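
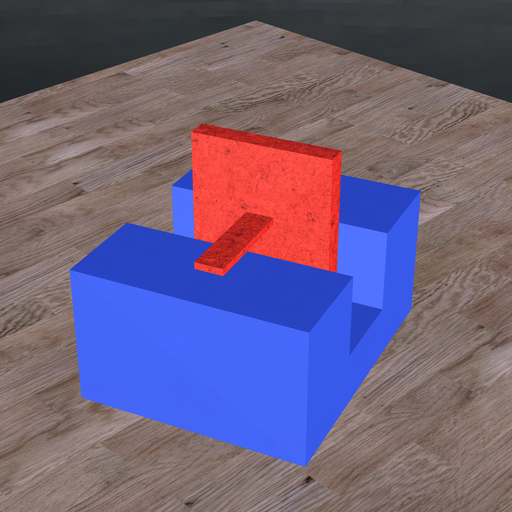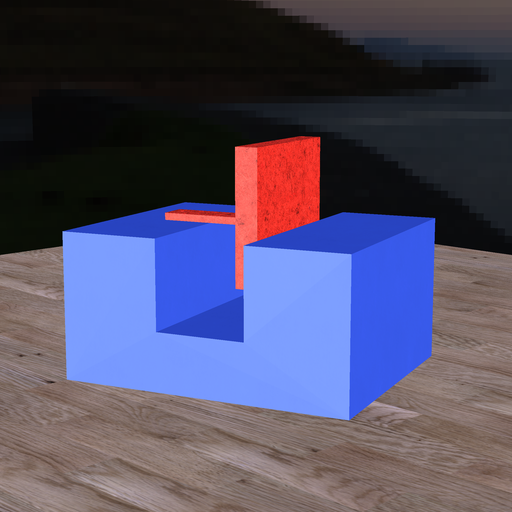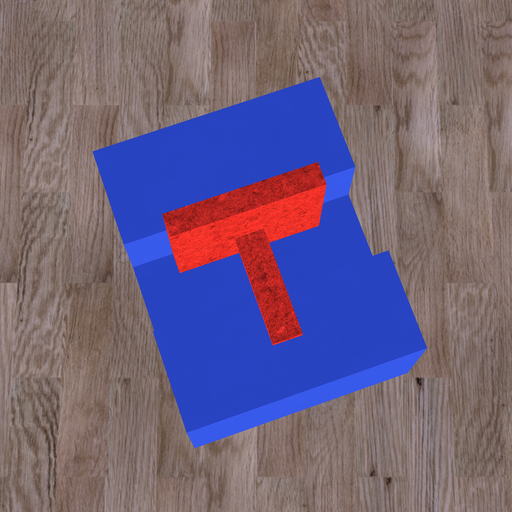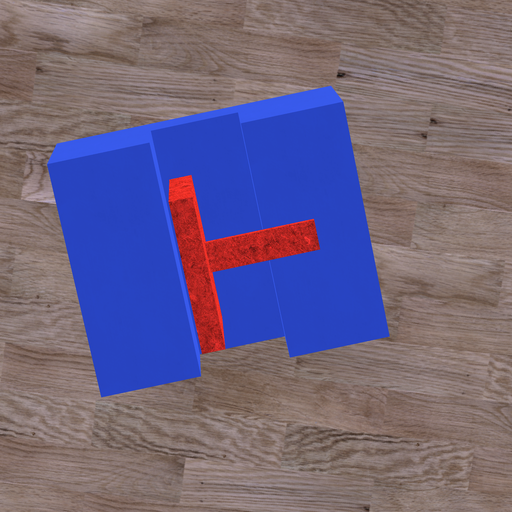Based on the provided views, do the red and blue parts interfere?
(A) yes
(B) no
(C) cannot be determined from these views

(B) no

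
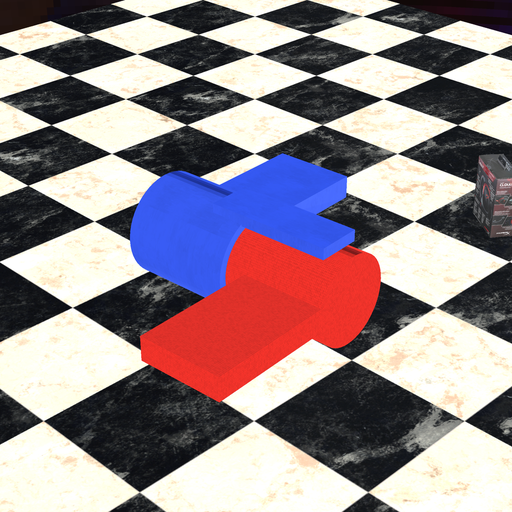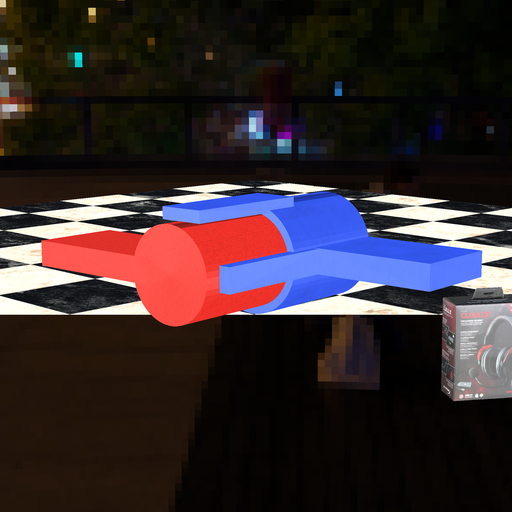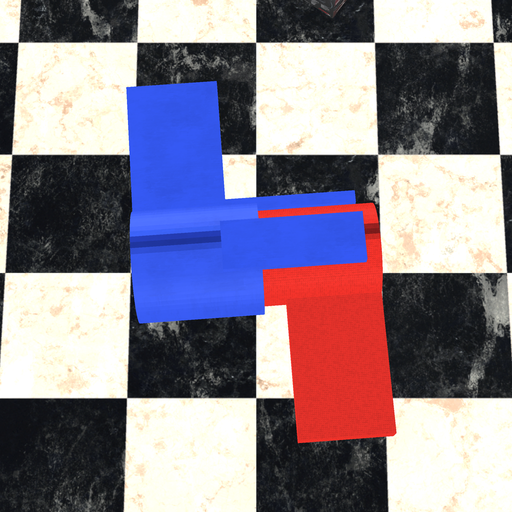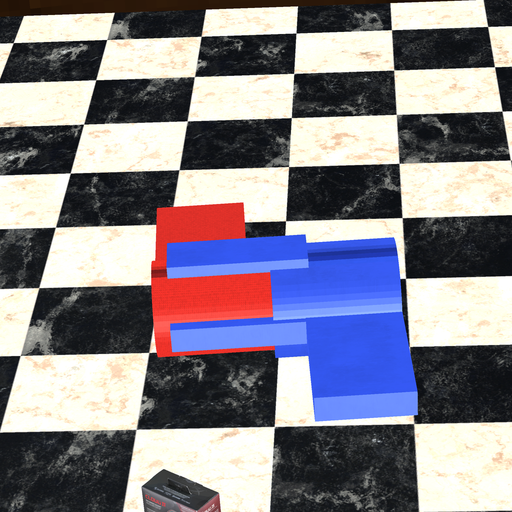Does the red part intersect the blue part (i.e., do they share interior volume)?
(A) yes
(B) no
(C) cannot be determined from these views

(A) yes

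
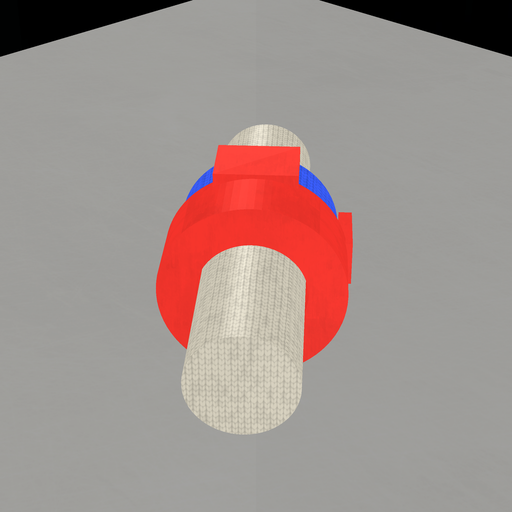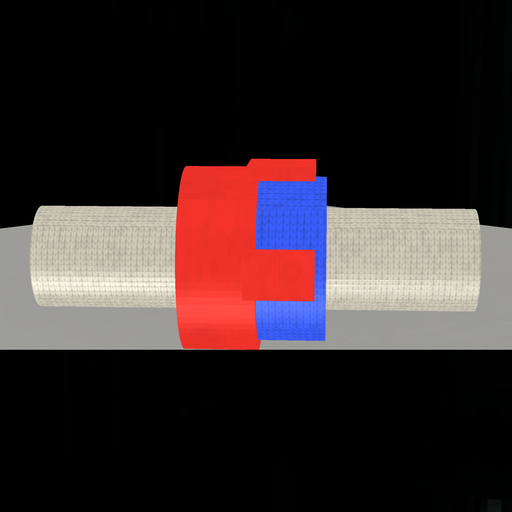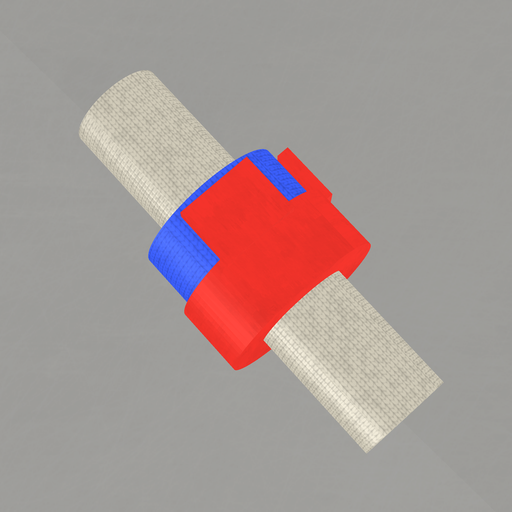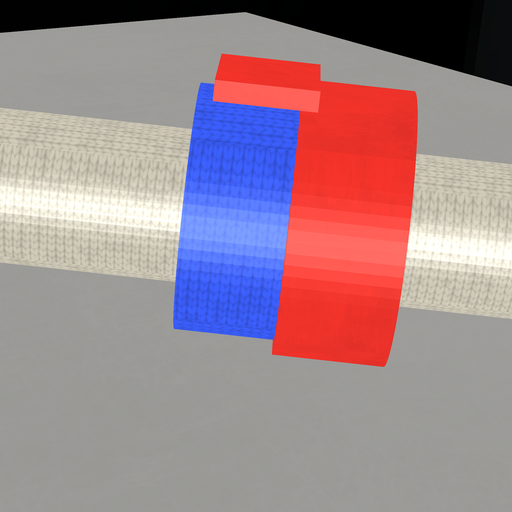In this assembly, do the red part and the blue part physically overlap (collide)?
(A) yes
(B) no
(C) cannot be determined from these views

(A) yes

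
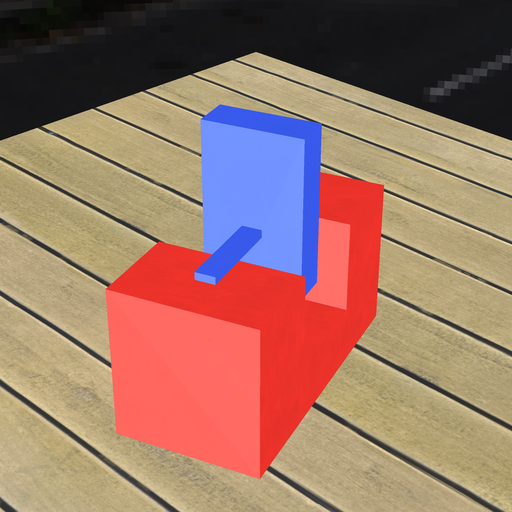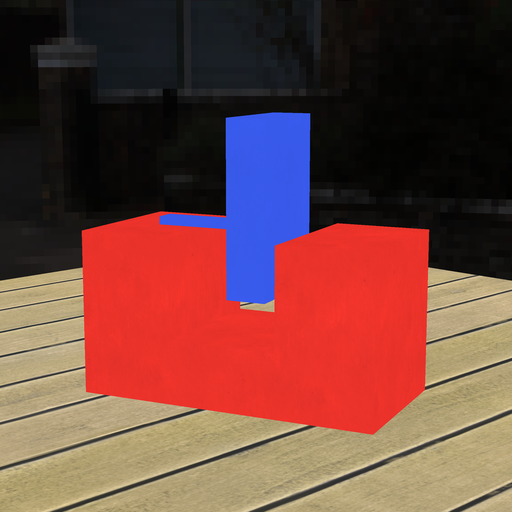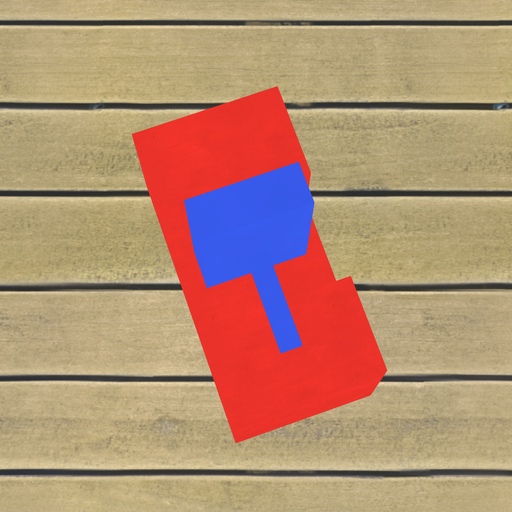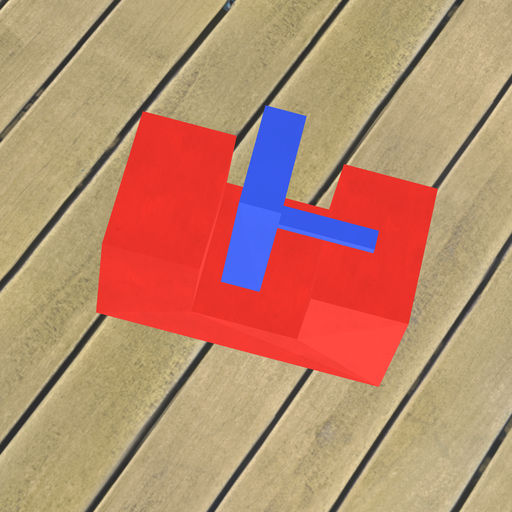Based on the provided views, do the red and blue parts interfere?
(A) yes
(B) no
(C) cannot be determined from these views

(B) no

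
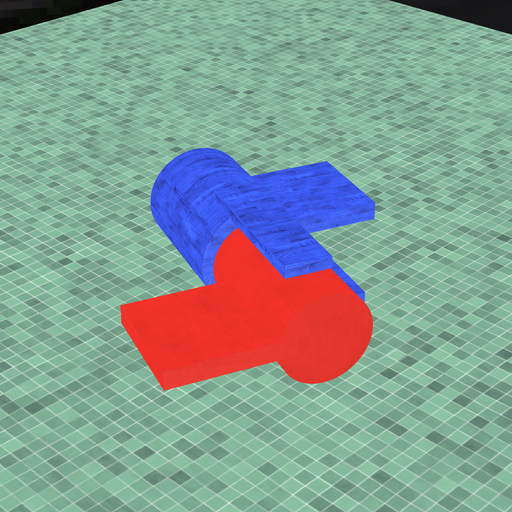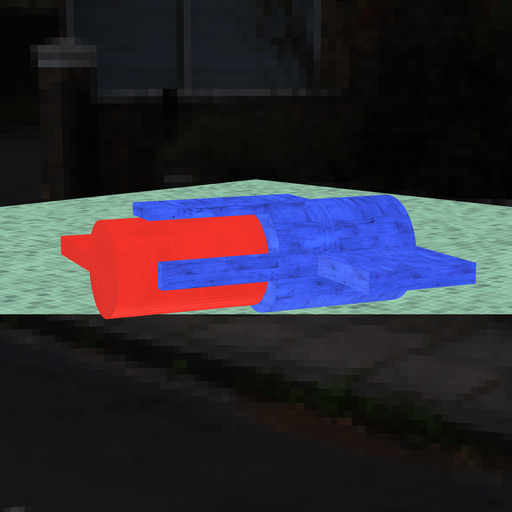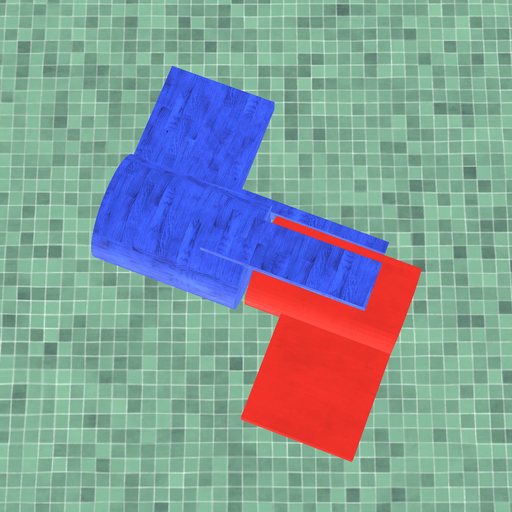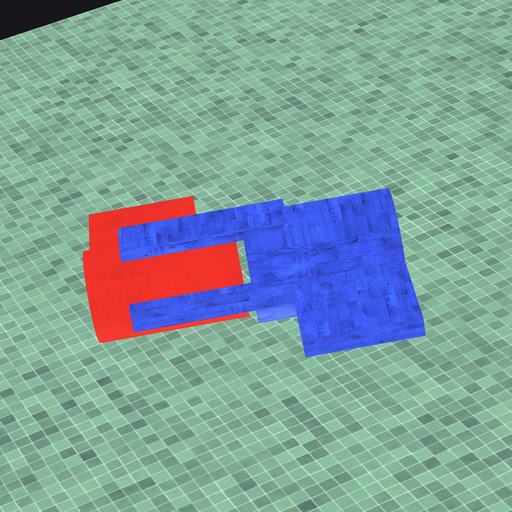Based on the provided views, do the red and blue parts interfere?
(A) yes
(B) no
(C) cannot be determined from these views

(B) no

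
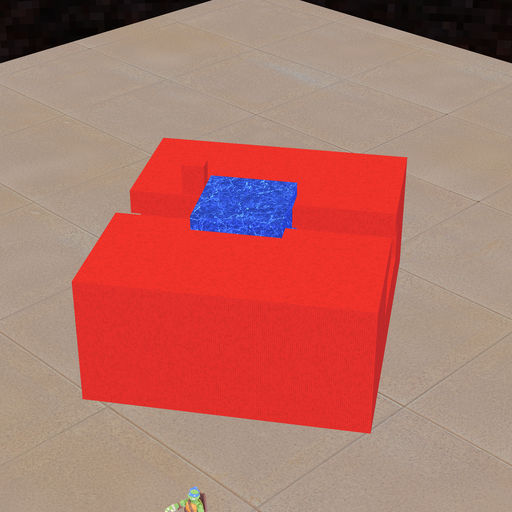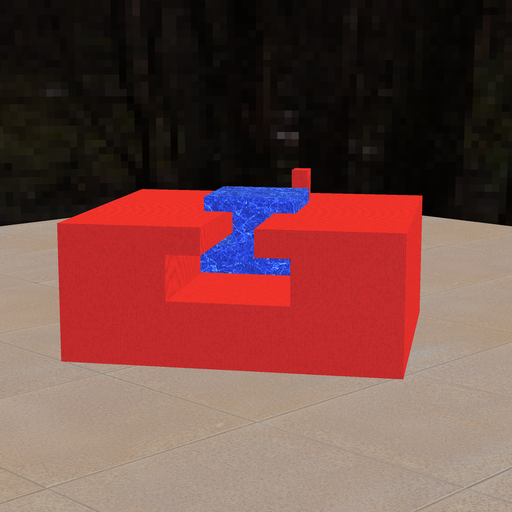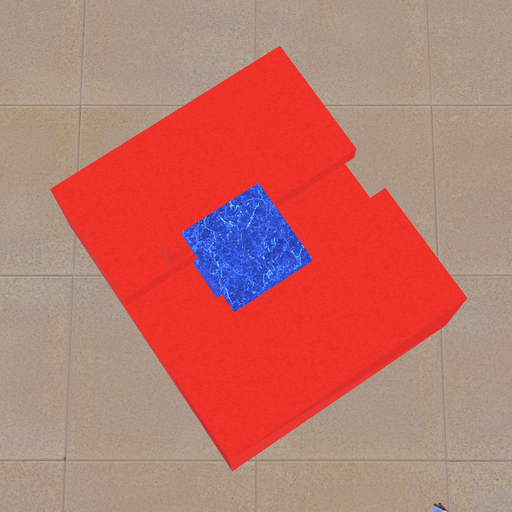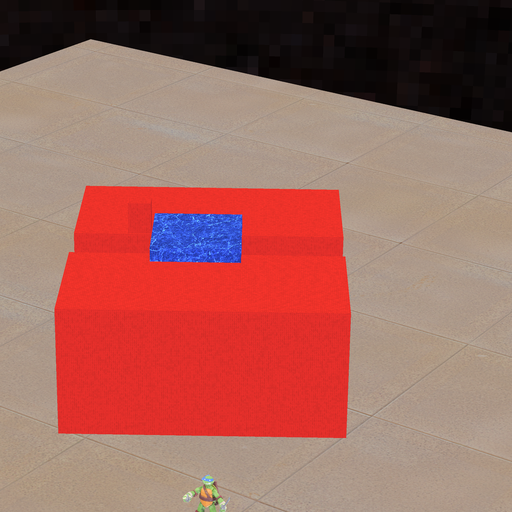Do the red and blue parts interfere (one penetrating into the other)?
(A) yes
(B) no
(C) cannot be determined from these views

(B) no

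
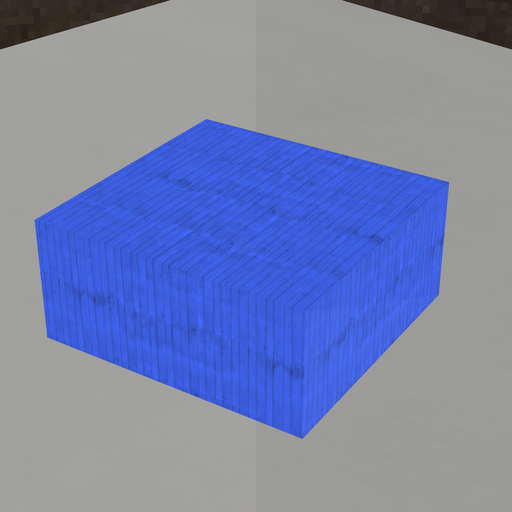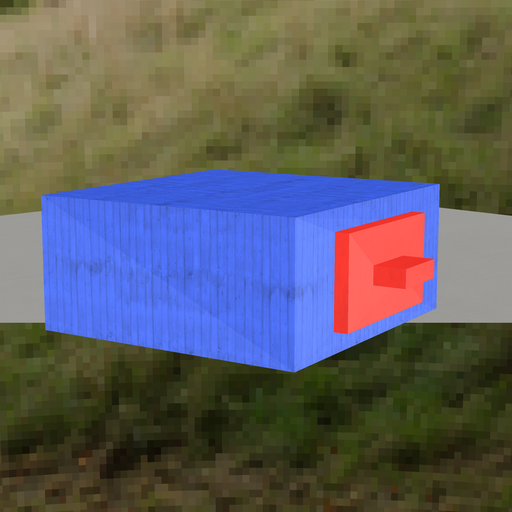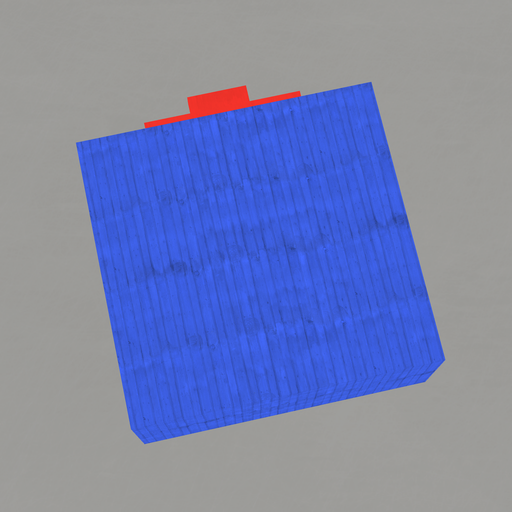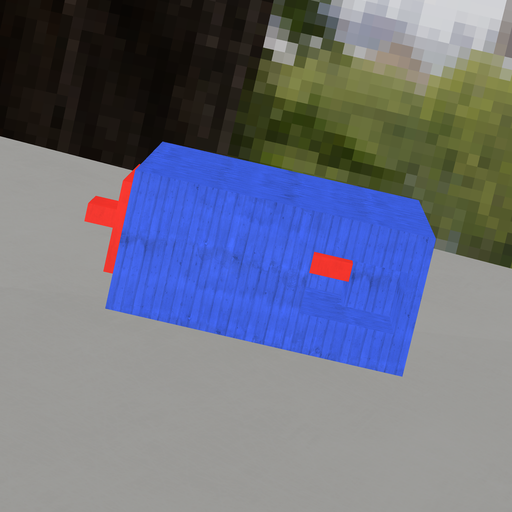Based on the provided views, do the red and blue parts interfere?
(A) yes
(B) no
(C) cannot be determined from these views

(A) yes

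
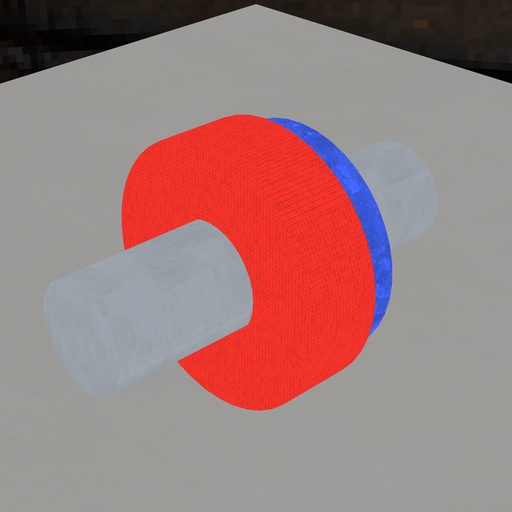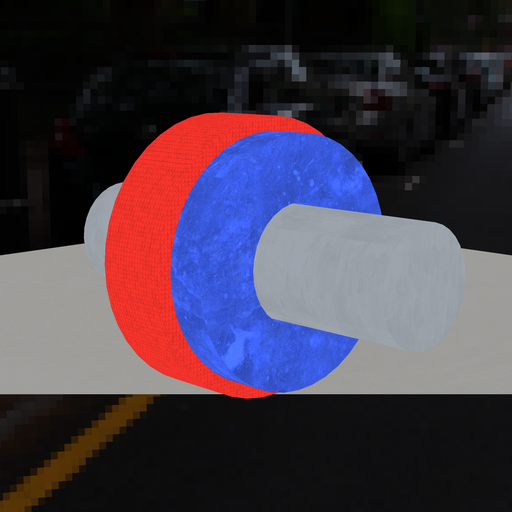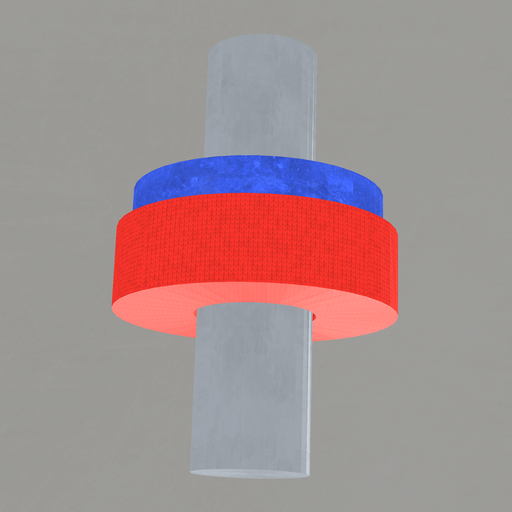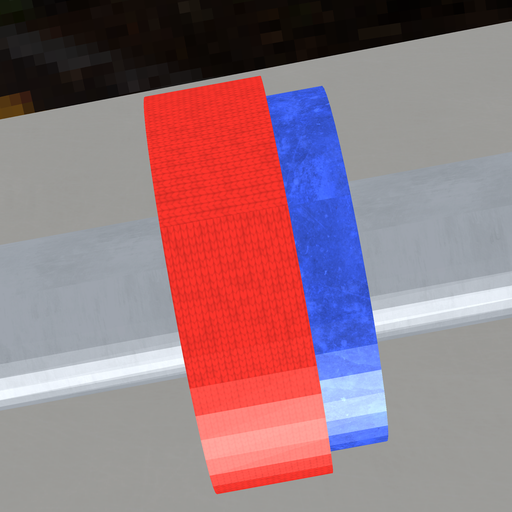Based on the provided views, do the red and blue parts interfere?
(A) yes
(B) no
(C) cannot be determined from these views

(A) yes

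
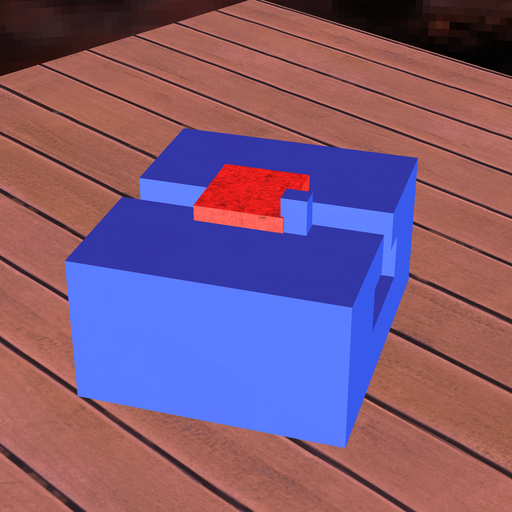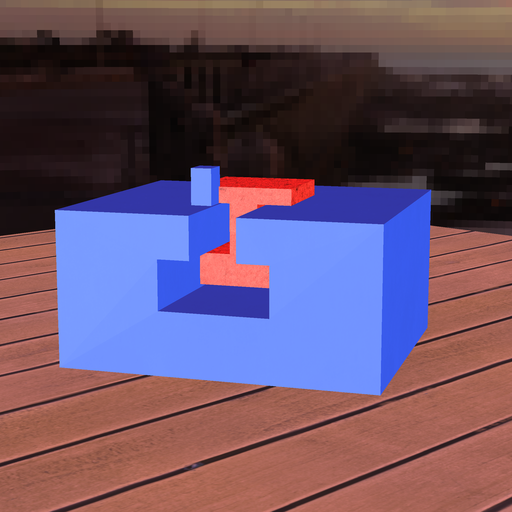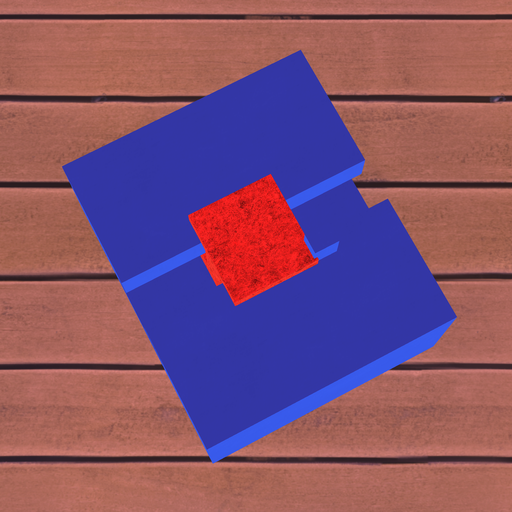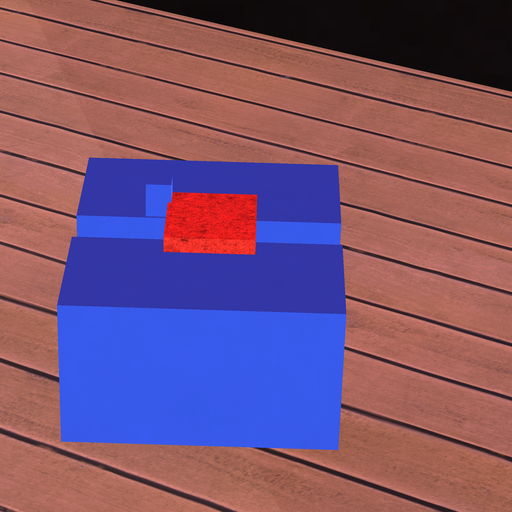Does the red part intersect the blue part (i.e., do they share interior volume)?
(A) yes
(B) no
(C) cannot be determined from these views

(A) yes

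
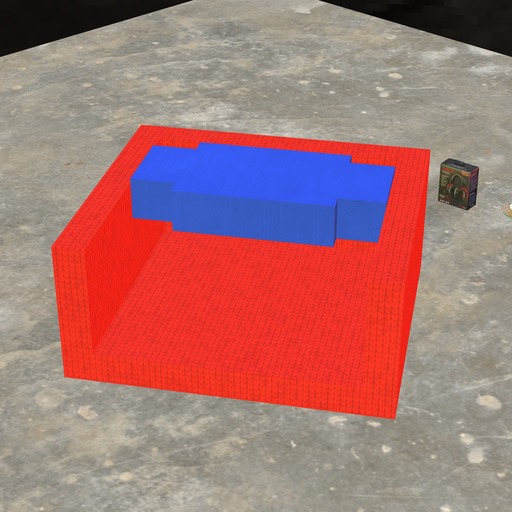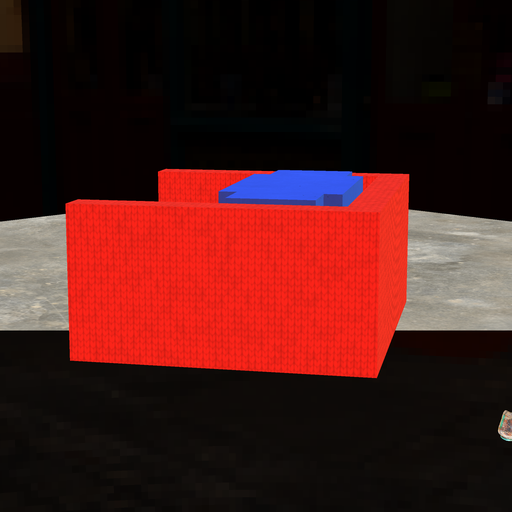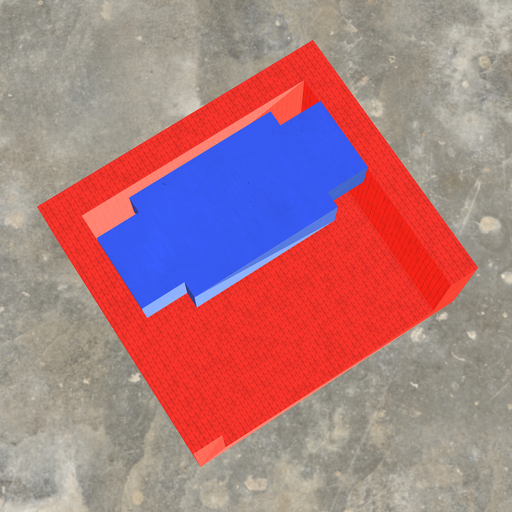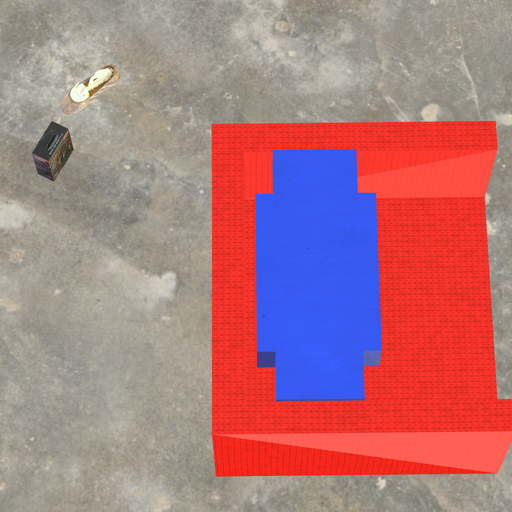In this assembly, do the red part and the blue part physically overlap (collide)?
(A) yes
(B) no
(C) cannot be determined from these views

(B) no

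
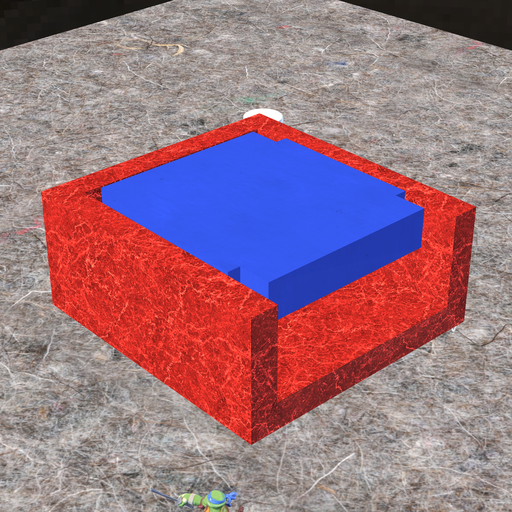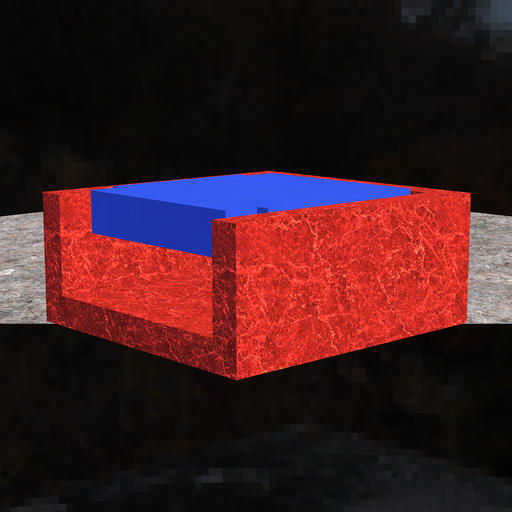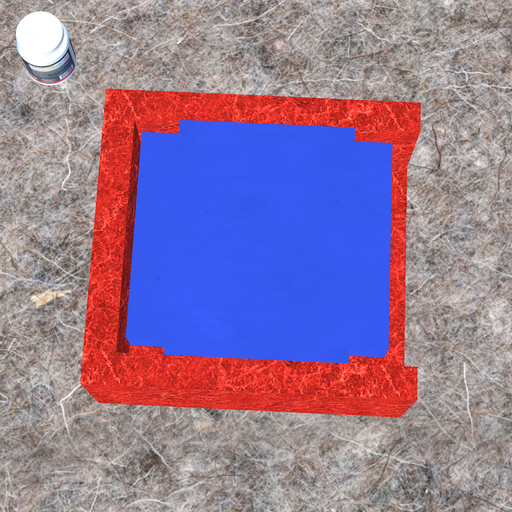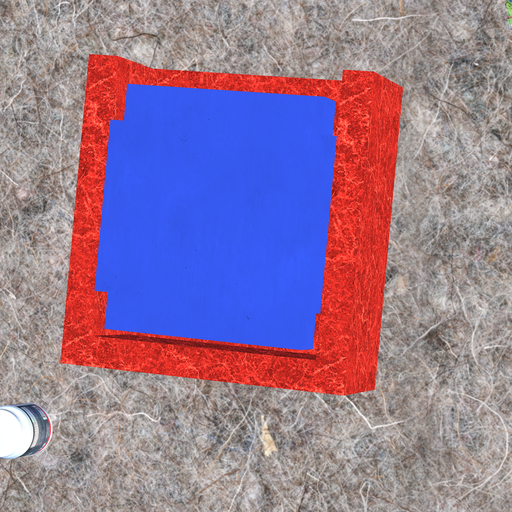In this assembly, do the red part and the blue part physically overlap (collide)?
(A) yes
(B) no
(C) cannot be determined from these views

(B) no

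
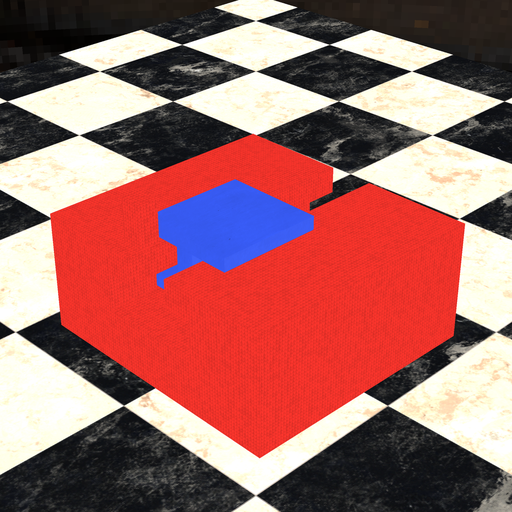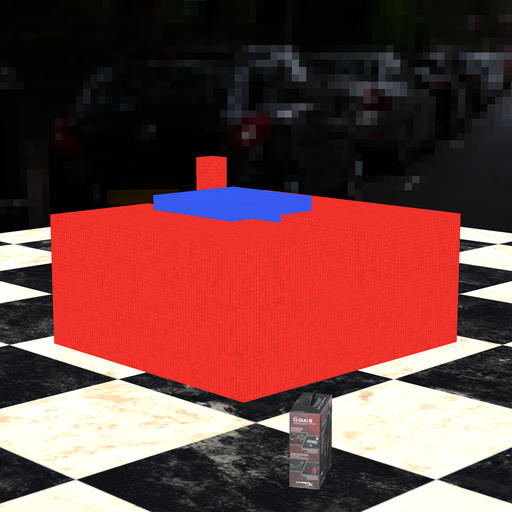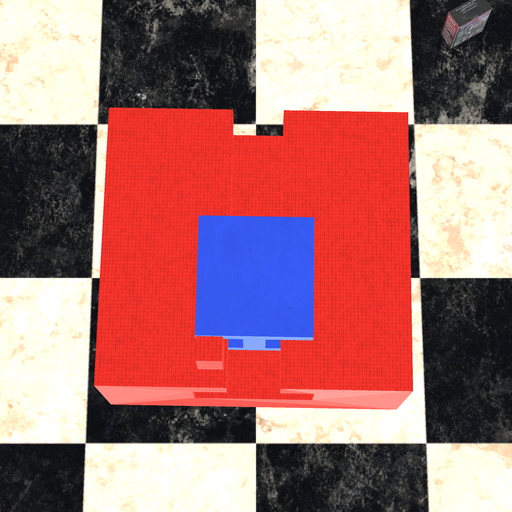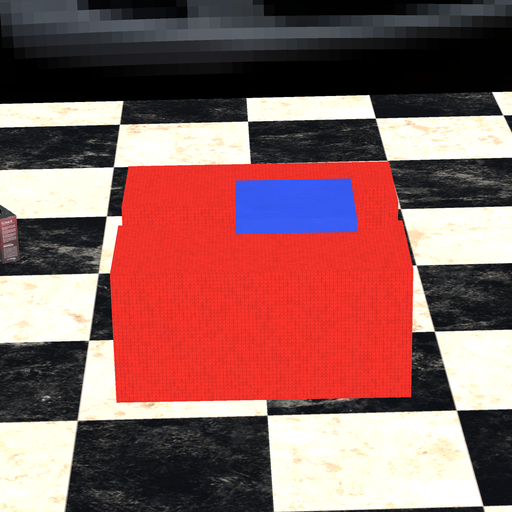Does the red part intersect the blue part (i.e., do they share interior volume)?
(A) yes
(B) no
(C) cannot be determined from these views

(B) no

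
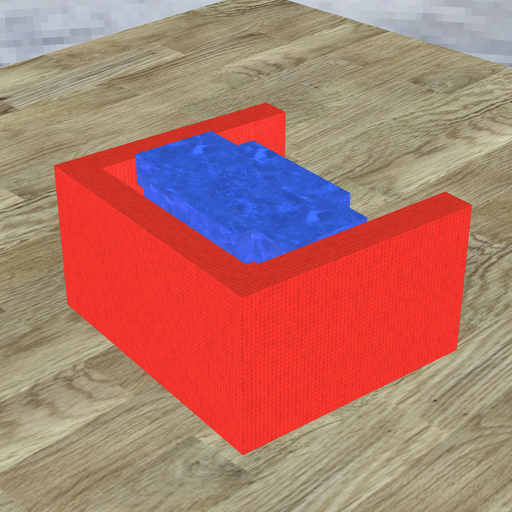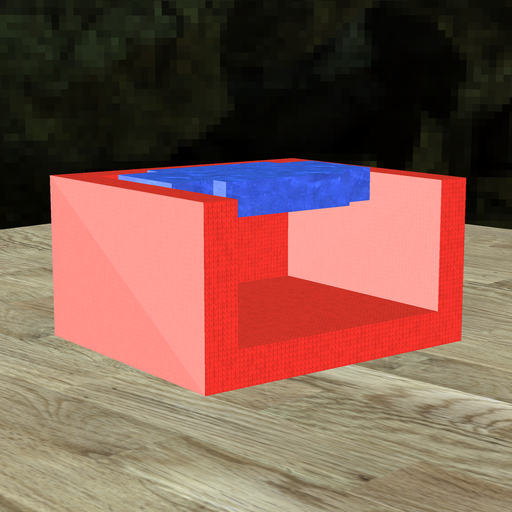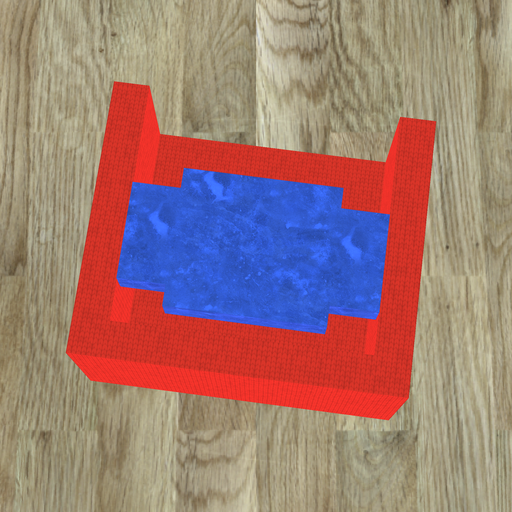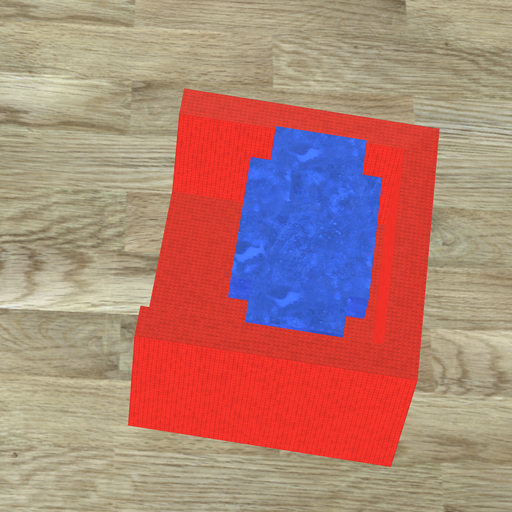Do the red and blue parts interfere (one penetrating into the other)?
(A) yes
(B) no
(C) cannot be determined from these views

(B) no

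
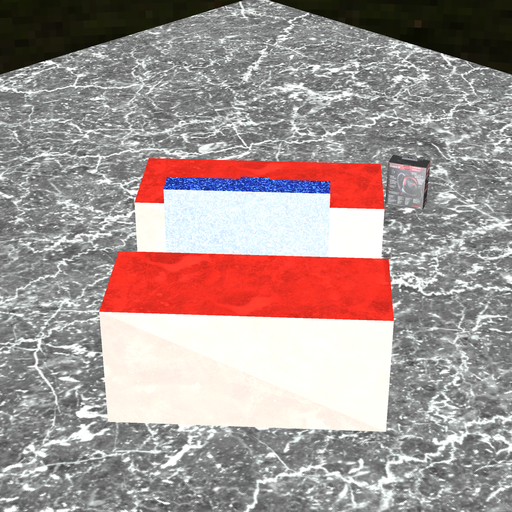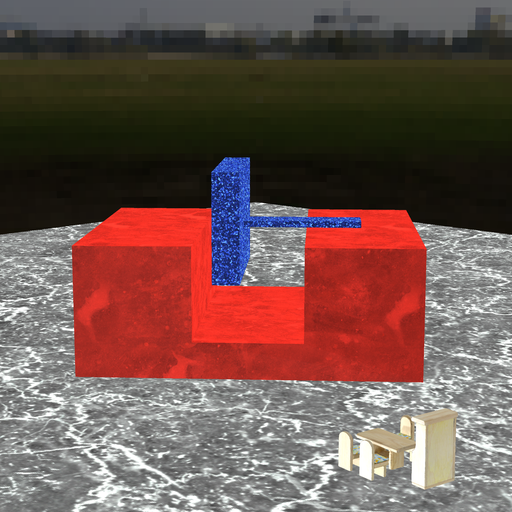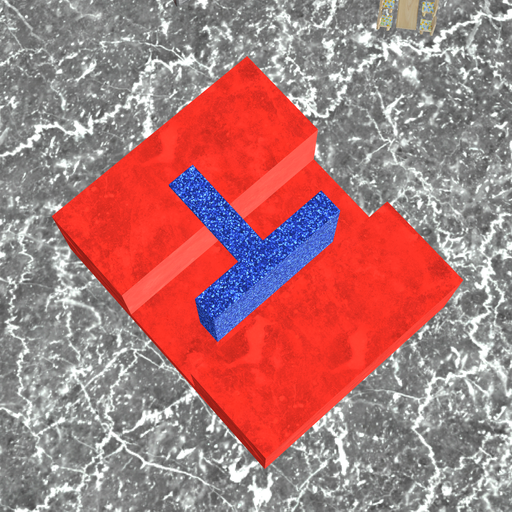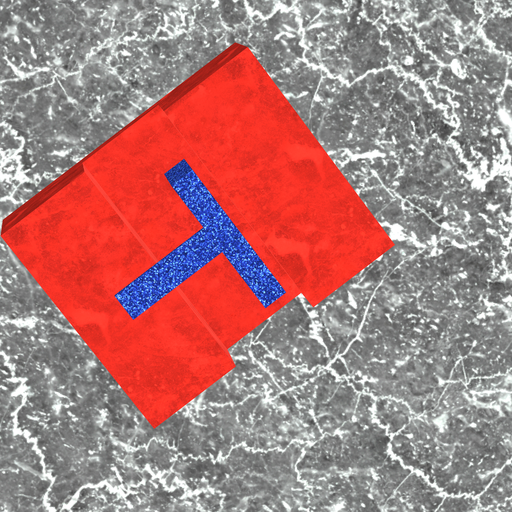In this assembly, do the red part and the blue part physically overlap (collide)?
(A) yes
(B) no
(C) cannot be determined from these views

(B) no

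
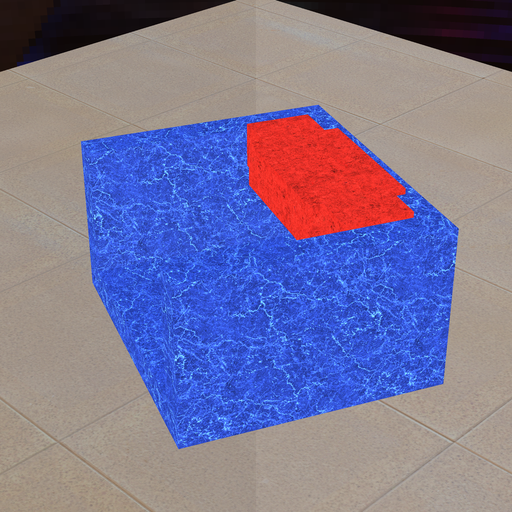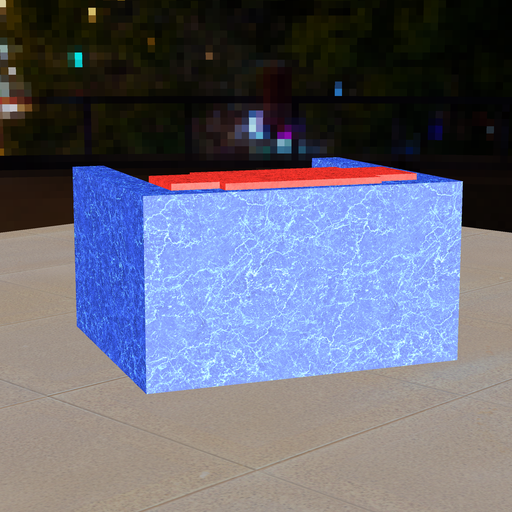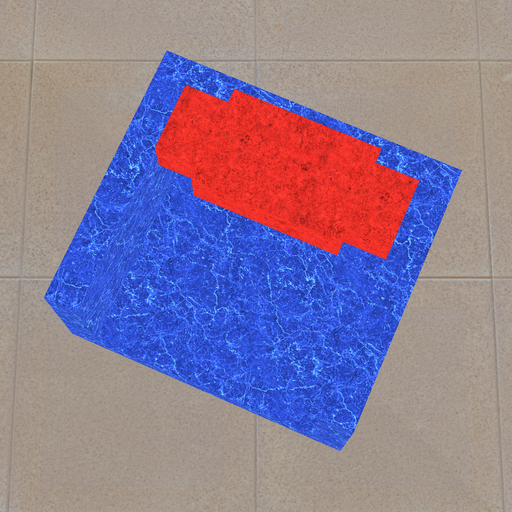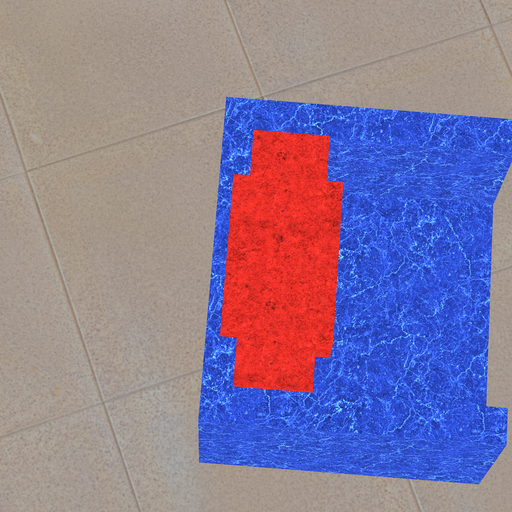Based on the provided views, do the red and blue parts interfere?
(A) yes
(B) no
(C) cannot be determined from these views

(A) yes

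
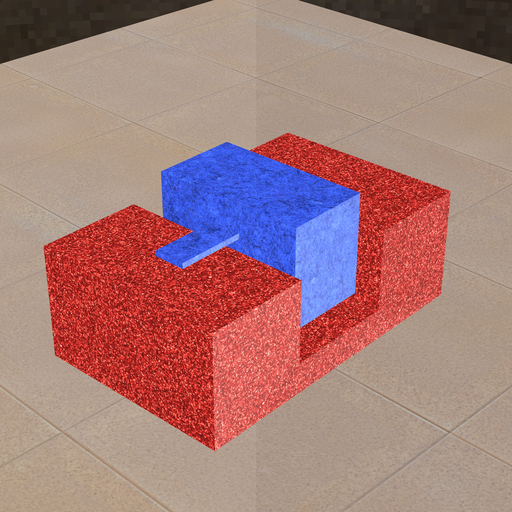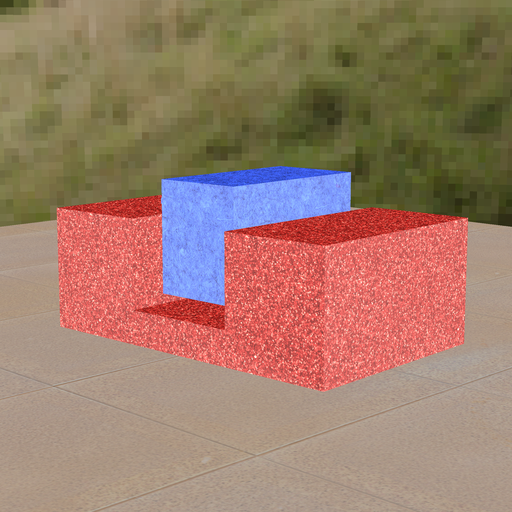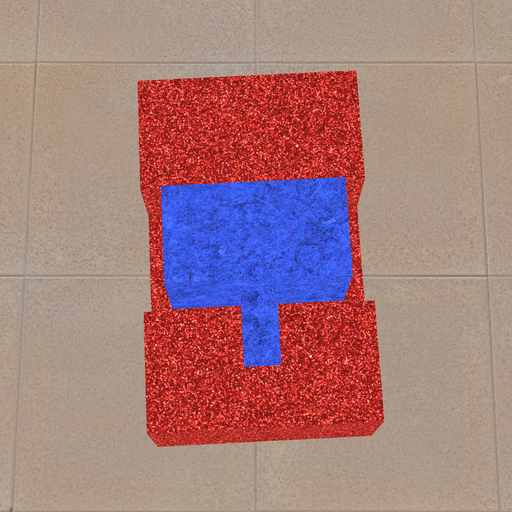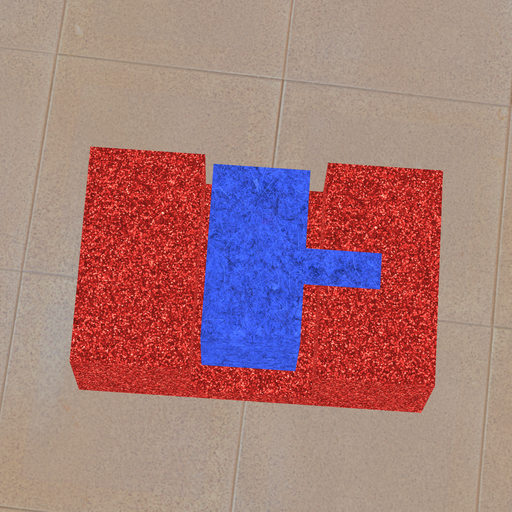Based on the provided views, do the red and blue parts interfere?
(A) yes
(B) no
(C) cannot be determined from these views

(B) no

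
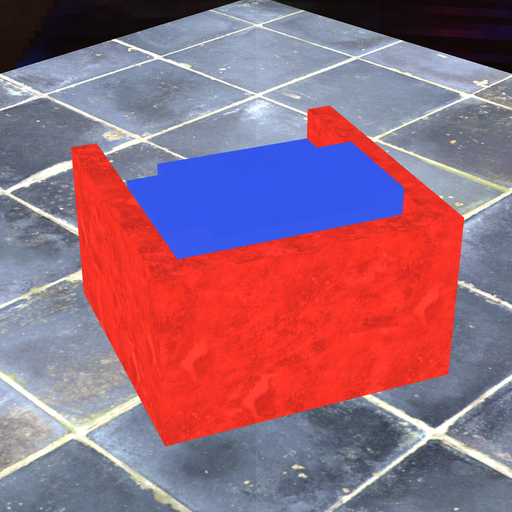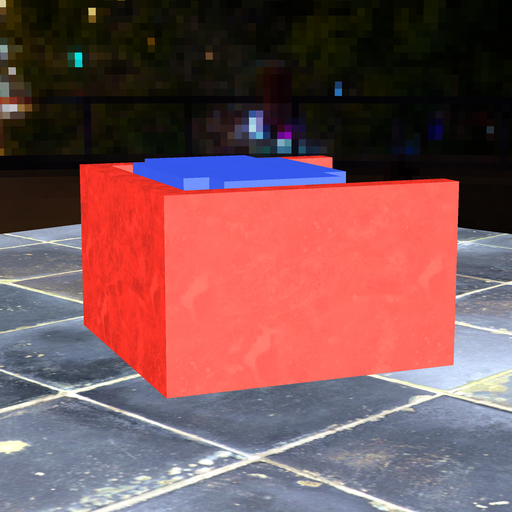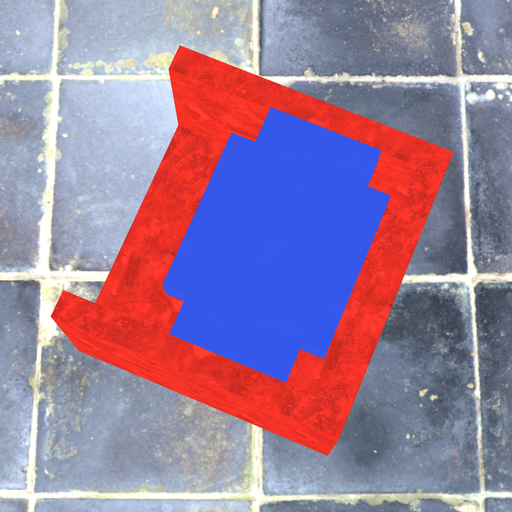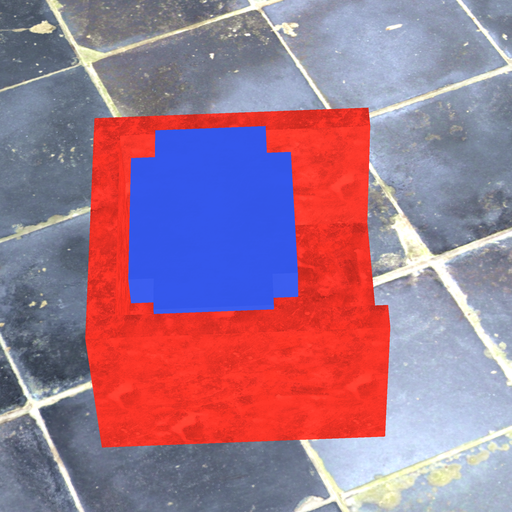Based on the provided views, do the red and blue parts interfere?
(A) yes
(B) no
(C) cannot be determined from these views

(B) no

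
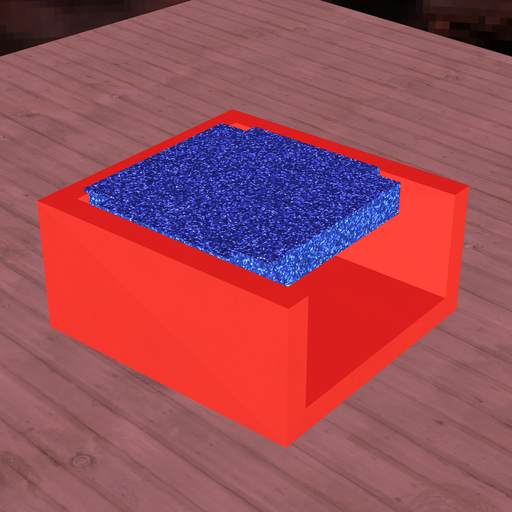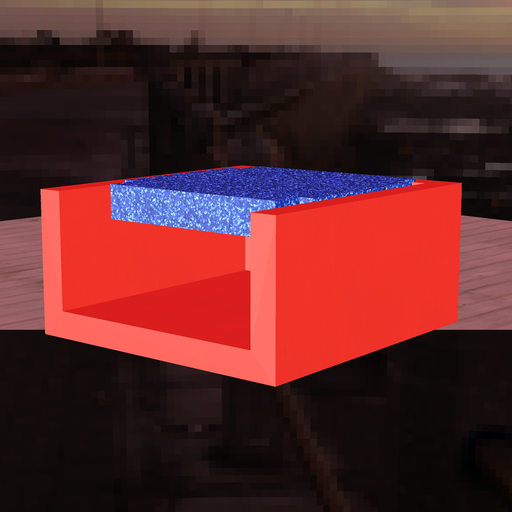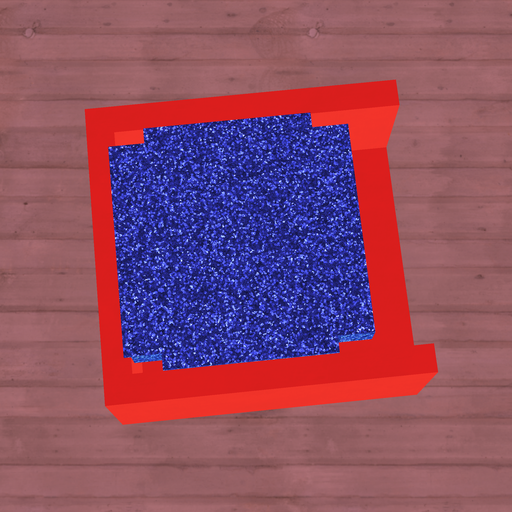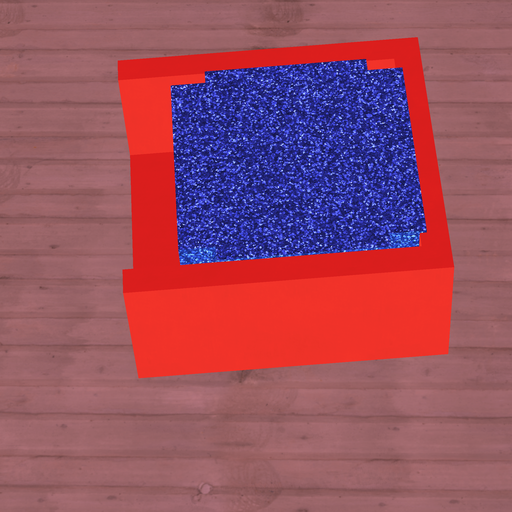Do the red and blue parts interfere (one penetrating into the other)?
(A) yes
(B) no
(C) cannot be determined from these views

(A) yes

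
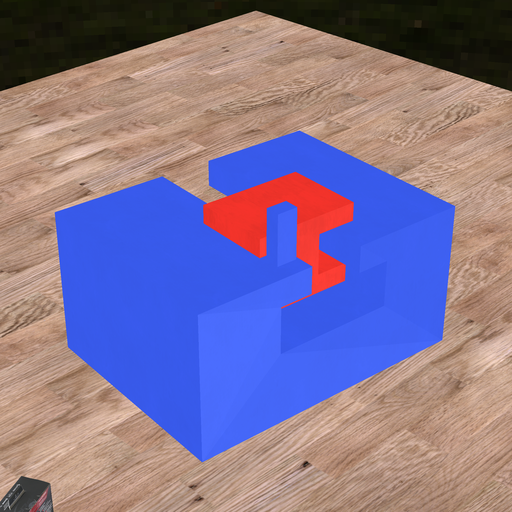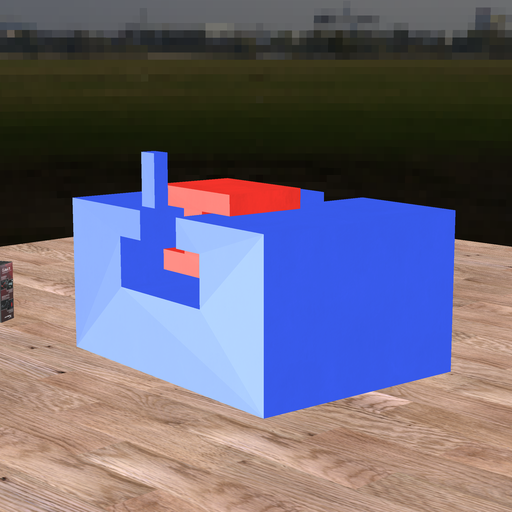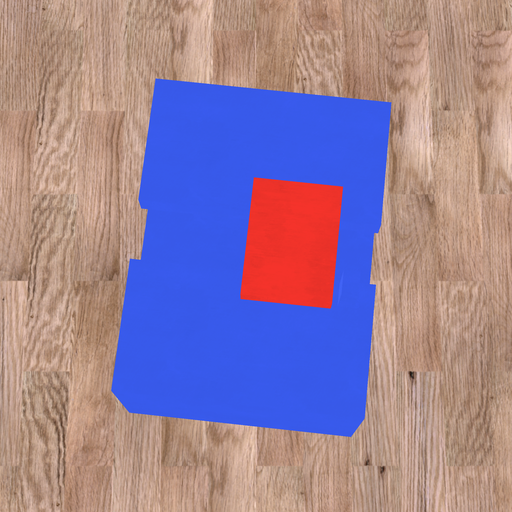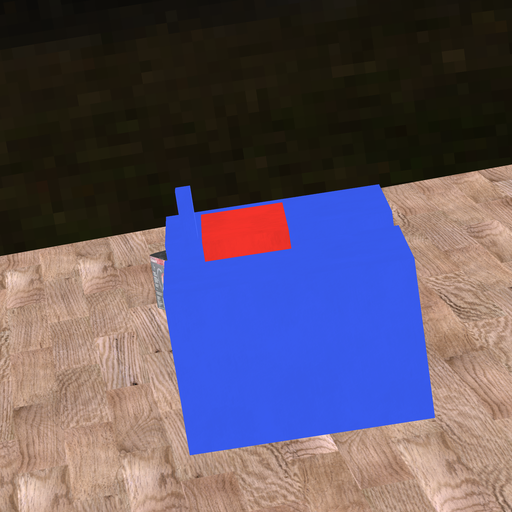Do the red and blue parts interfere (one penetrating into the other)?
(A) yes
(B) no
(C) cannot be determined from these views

(B) no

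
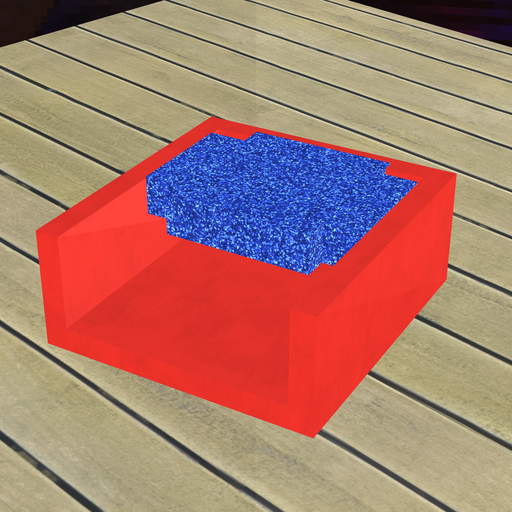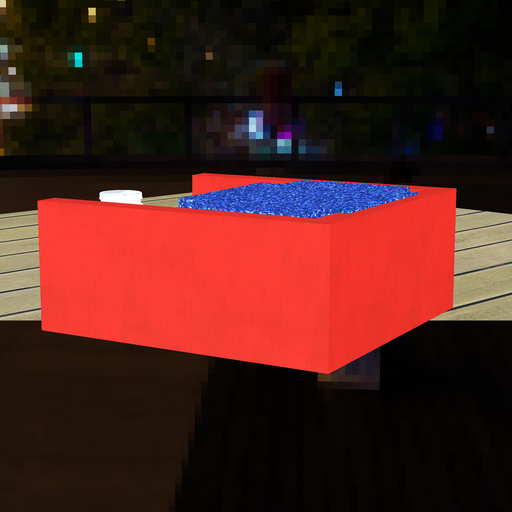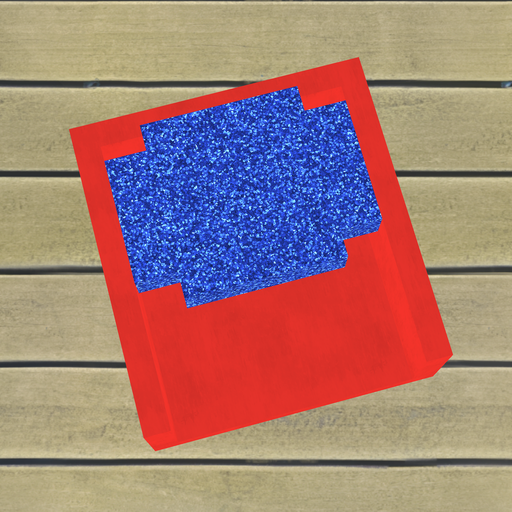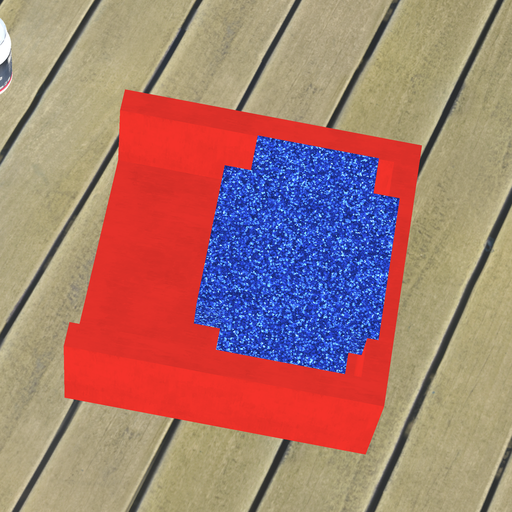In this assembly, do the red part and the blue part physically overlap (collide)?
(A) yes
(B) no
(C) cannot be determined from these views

(A) yes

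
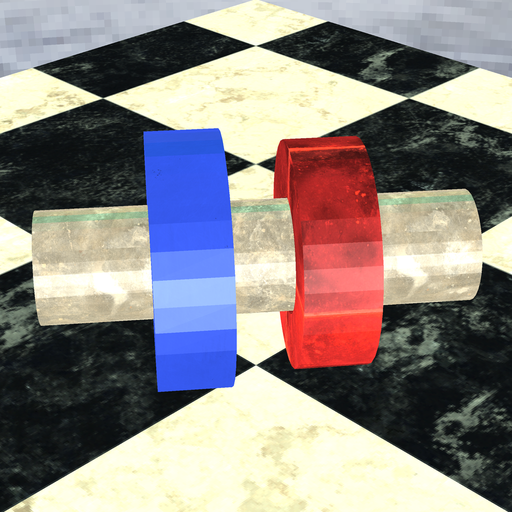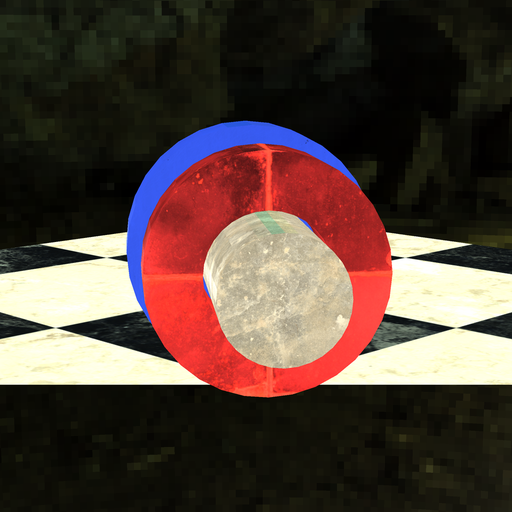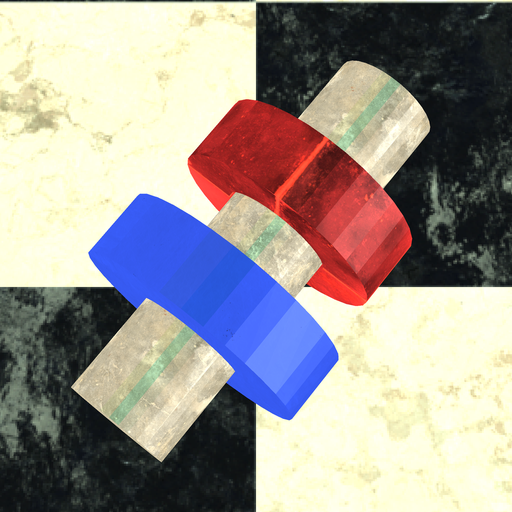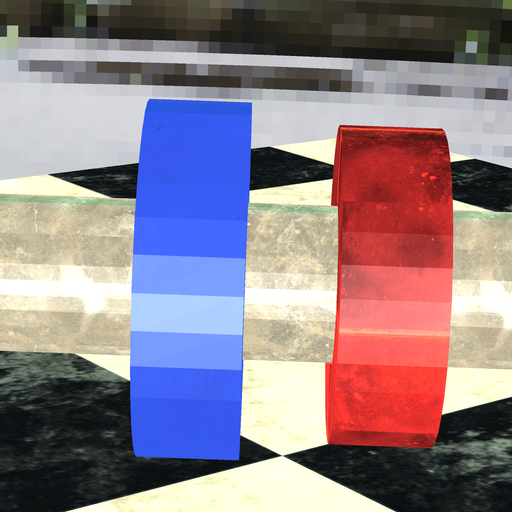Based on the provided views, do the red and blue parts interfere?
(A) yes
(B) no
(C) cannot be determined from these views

(B) no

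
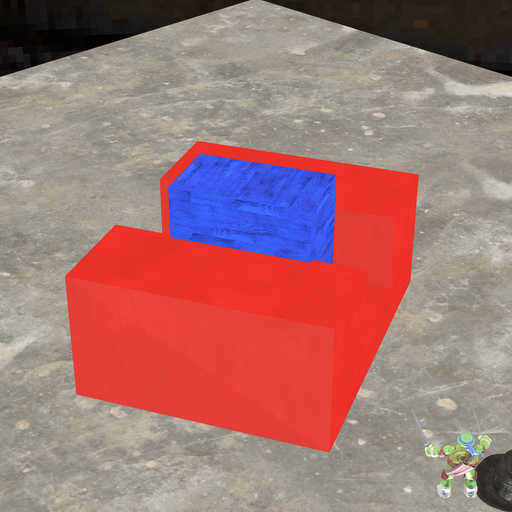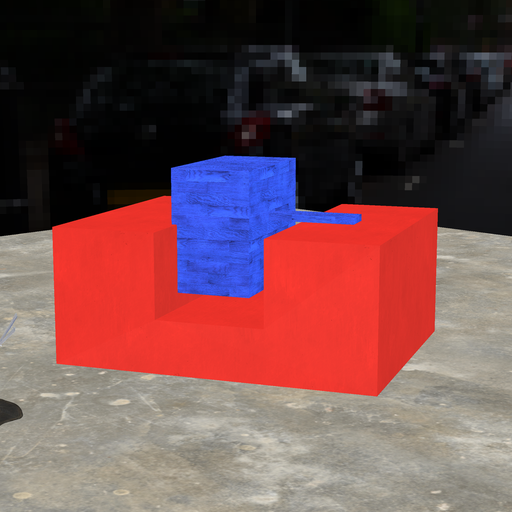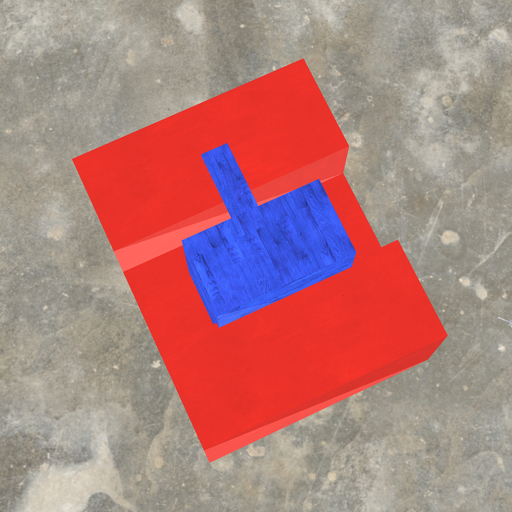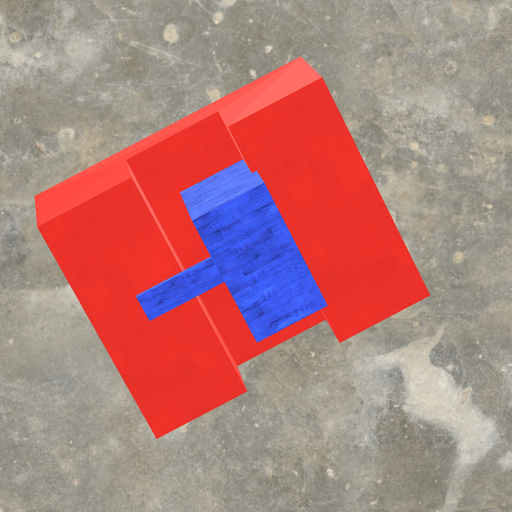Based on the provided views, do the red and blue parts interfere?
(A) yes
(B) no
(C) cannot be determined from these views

(A) yes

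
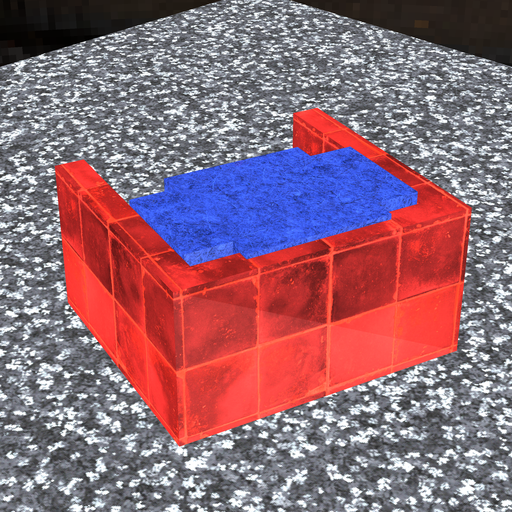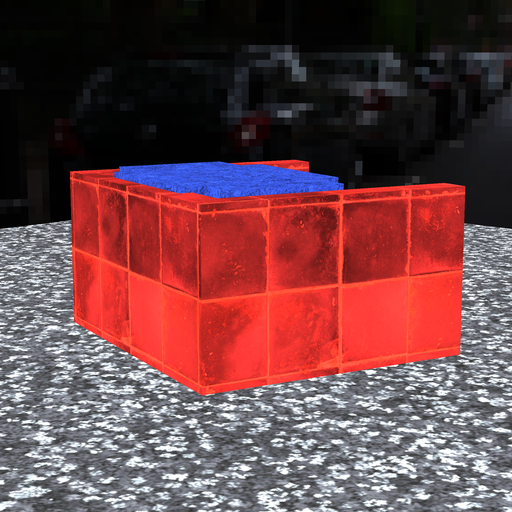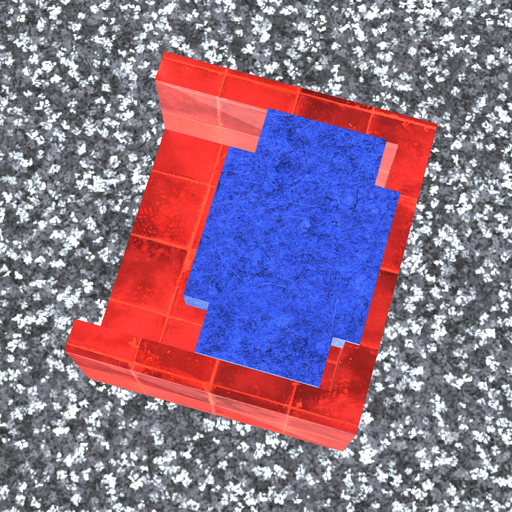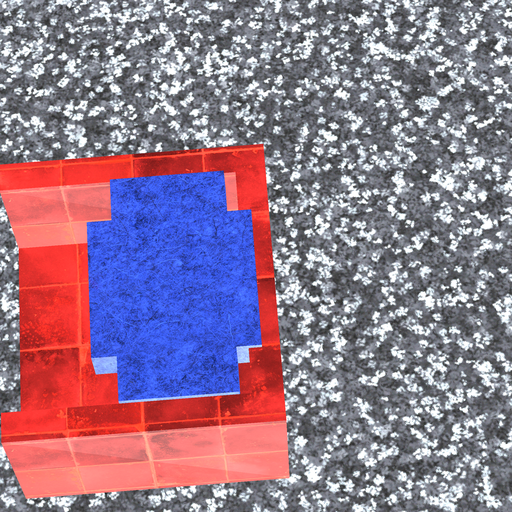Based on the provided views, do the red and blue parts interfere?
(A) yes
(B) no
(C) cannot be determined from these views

(A) yes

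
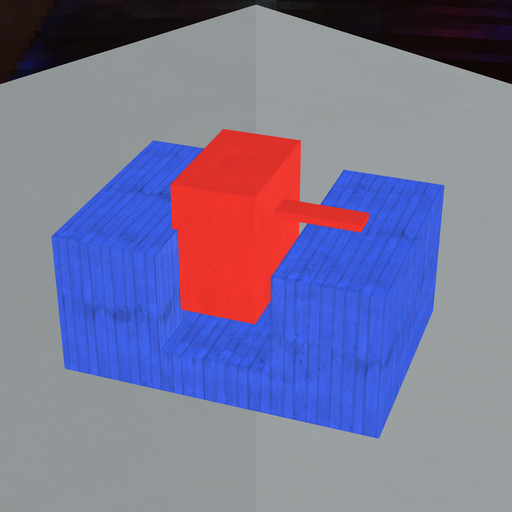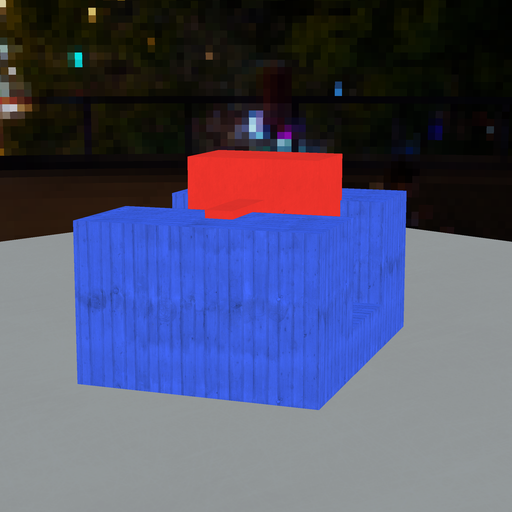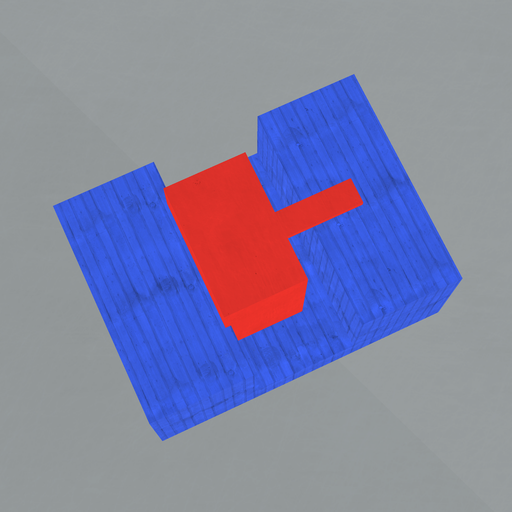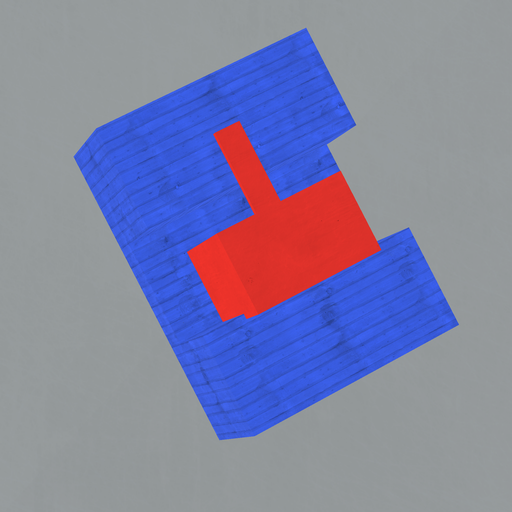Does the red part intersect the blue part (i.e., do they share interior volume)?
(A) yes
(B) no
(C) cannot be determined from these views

(A) yes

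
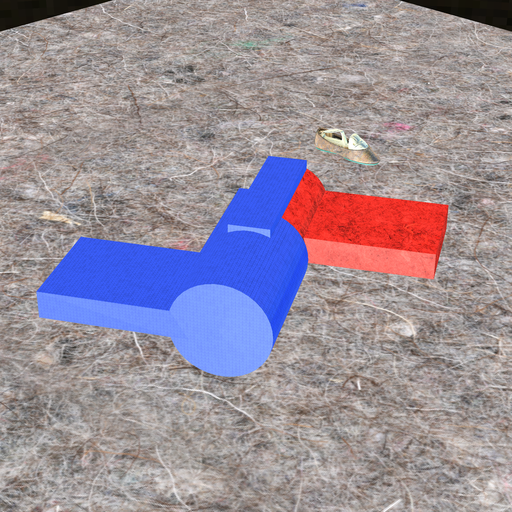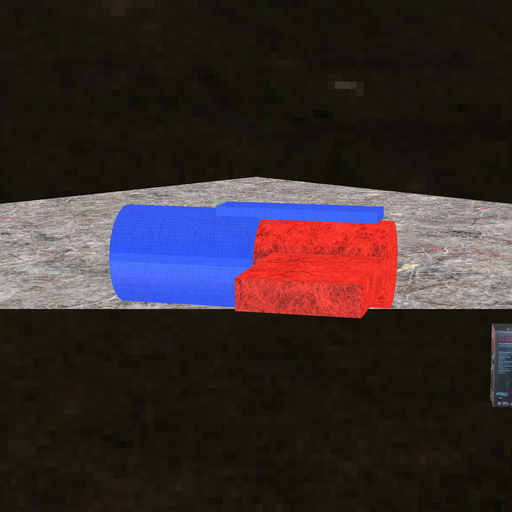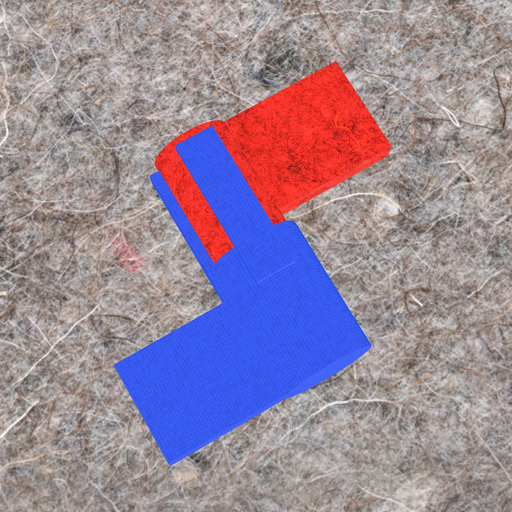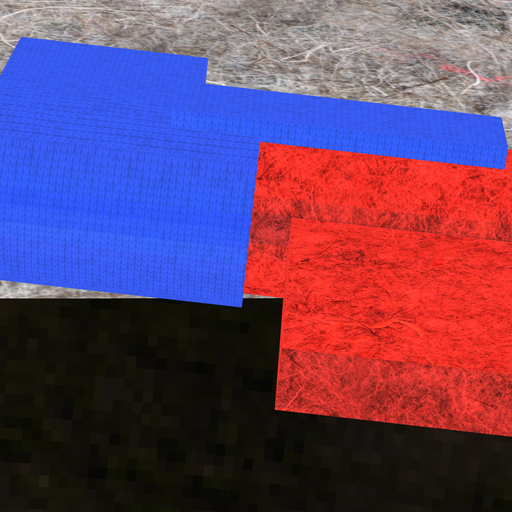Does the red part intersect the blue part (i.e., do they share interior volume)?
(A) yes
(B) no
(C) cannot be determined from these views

(A) yes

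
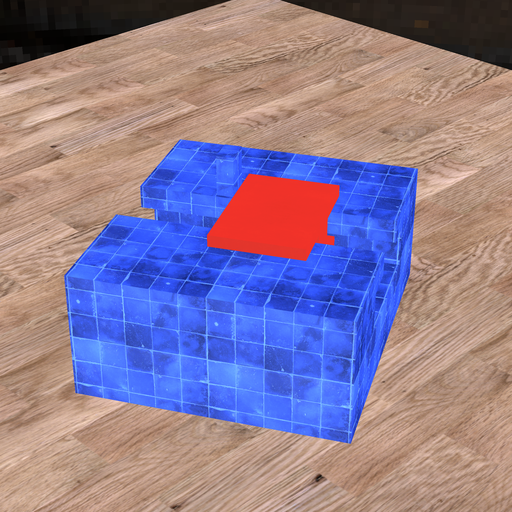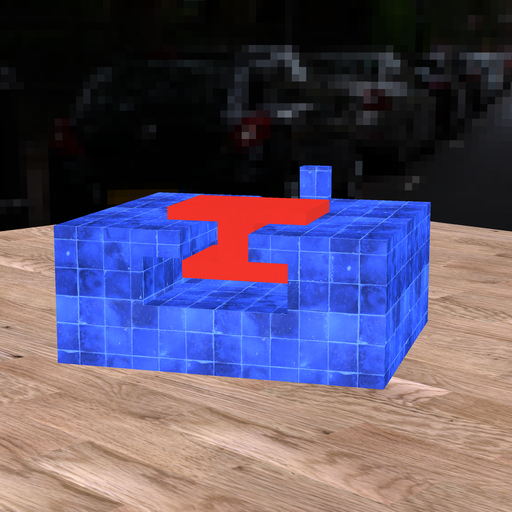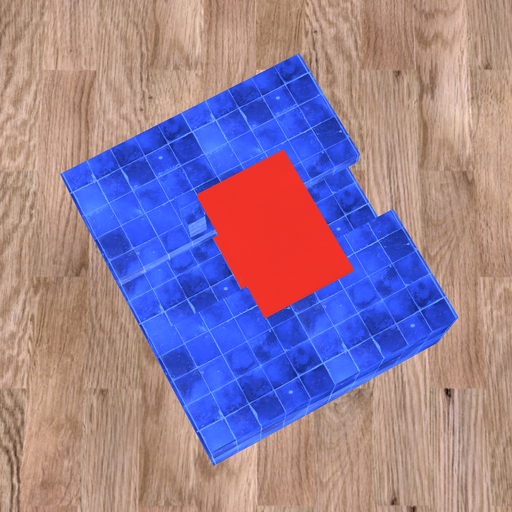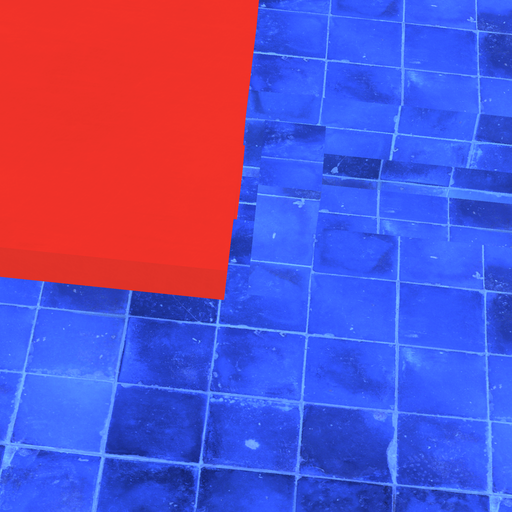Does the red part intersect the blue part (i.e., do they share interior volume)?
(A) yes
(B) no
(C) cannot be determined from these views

(B) no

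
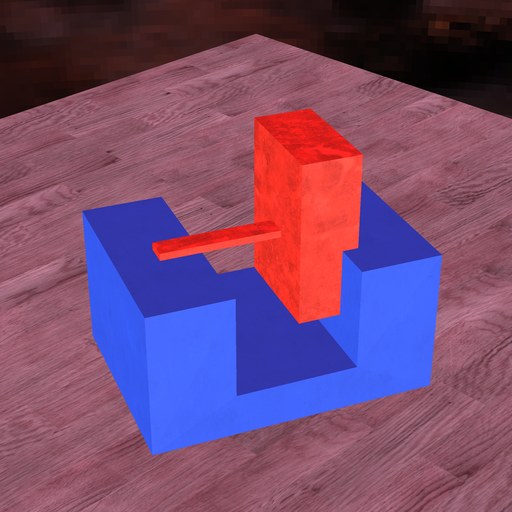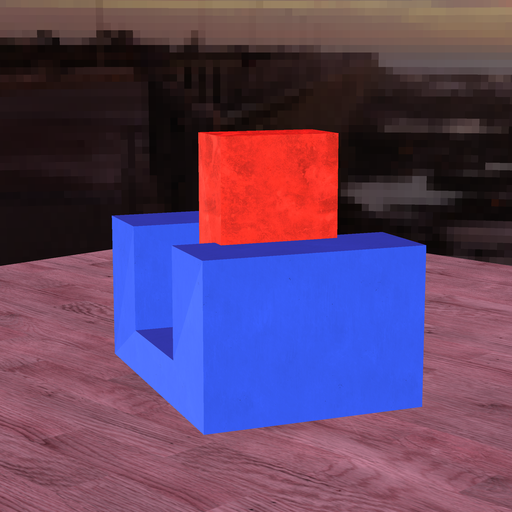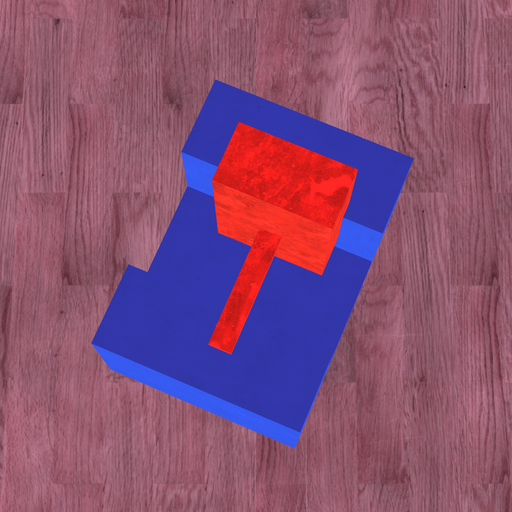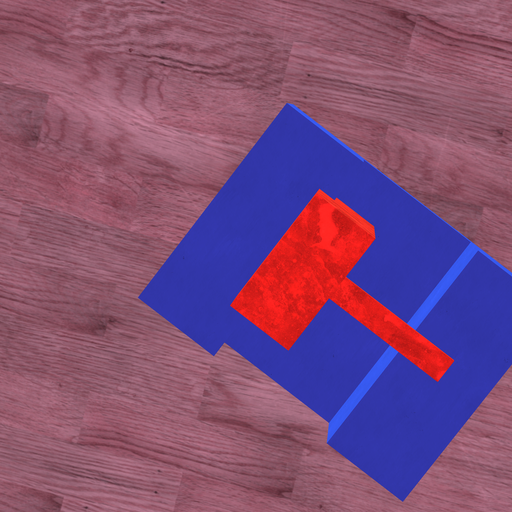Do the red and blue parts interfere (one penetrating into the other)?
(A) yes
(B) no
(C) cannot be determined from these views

(A) yes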